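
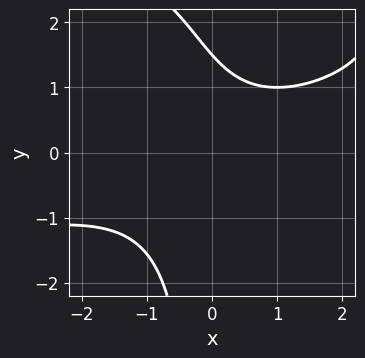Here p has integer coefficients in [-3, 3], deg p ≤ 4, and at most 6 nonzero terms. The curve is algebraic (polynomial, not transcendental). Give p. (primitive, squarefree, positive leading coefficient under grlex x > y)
x*y^2 + x^2 - 3*x*y - 2*y + 3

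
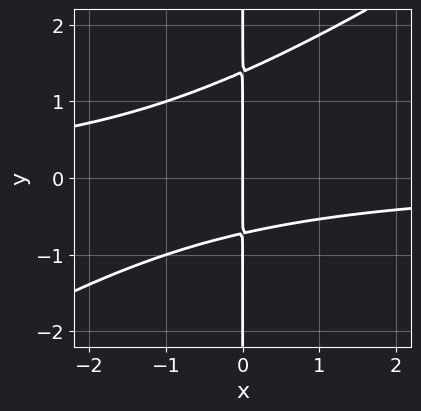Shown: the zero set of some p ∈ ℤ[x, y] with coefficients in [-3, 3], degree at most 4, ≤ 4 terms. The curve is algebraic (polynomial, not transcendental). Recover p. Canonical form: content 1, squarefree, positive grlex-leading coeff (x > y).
2*x^2*y - 3*x*y^2 + 2*x*y + 3*x

The degree is 3 — a generic line meets the curve in up to 3 points.
Checking where it meets the axes: the visible y-axis segment lies entirely on the curve; it meets the x-axis at x = 0 (among the integer gridlines).
Fitting integer coefficients to these (and the overall shape) gives p.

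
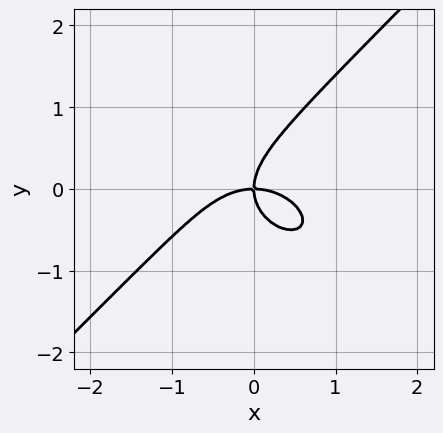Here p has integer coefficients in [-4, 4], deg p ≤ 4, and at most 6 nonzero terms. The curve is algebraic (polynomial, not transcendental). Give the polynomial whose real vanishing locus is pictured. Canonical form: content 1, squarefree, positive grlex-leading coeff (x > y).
(a) The degree is 3 — the shape is more complex than any degree-2 curve.
(b) From the visible intercepts: one y-axis crossing is at y = 0; it meets the x-axis at x = 0 (among the integer gridlines).
(c) Matching integer coefficients to the picture gives p.

2*x^3 + x*y^2 - 3*y^3 + 3*x*y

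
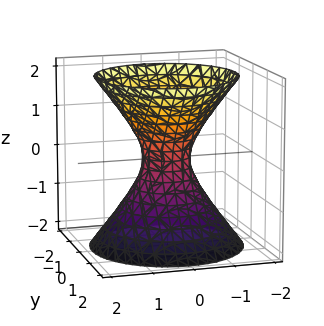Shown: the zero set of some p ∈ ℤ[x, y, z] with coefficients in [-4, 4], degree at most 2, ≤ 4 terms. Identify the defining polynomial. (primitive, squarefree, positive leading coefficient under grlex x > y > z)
(a) The degree is 2 — one connected sheet with a waist; a quadric.
(b) Symmetries: mirror symmetry z ↦ −z ⇒ only even powers of z; the surface is invariant under rotation about z: p = q(x² + y², z).
(c) Reading off the gridlines: a circular section at z = 0 has radius between 0 and 1; no z-intercept at any integer in the box.
(d) These observations pin down the coefficients.

3*x^2 + 3*y^2 - 2*z^2 - 1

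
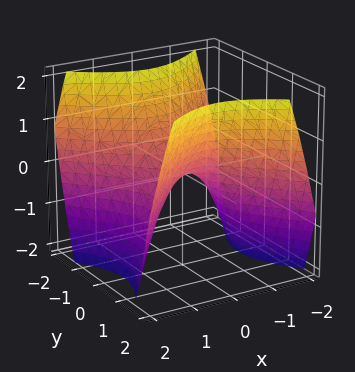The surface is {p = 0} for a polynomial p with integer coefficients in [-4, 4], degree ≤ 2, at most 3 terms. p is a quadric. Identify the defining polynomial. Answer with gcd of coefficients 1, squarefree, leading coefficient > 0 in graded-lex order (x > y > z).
First, degree: a hyperbolic paraboloid; a quadric, so deg p = 2.
Next, symmetries: the x ↦ −x reflection is a symmetry, so x appears only in even powers; mirror symmetry y ↦ −y ⇒ only even powers of y.
Next, reading off the gridlines: one x-axis crossing is at x = 0; it crosses the y-axis at the gridline y = 0.
Finally, assembling these constraints gives the stated polynomial.

x^2 - y^2 + z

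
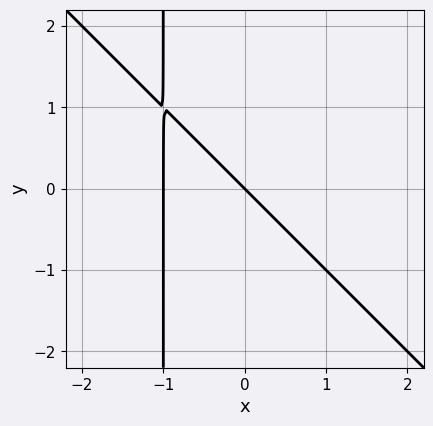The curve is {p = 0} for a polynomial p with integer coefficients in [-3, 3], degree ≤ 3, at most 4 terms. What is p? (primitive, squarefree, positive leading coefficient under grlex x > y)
x^2 + x*y + x + y

1. deg p = 2. No degree-1 curve has this shape.
2. Reading off the gridlines: among the integer gridlines, it crosses the x-axis at x ∈ {-1, 0}; it meets the y-axis at y = 0 (among the integer gridlines).
3. Together with the visible shape, these determine p as stated.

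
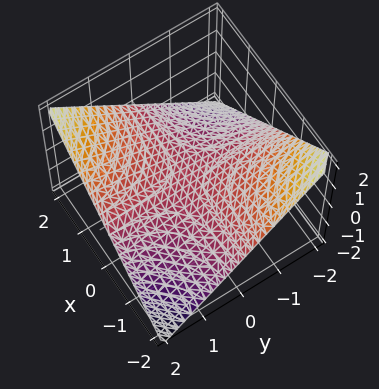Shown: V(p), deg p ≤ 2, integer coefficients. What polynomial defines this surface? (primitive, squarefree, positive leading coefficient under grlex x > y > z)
First, the degree is 2 — a saddle surface; a quadric.
Then, reading off the gridlines: it meets the z-axis at z = 0 (among the integer gridlines); every point of the y-axis in the box is on the surface; the visible x-axis segment lies entirely on the surface.
Finally, these observations pin down the coefficients.

x*y - 2*z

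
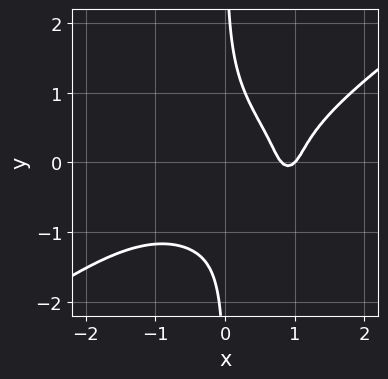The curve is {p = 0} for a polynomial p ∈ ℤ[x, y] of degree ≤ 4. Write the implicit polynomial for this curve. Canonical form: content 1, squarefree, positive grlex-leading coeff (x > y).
First, the degree is 4 — a generic line meets the curve in up to 4 points.
Then, against the integer gridlines: no y-intercept at any integer in the box; it crosses the x-axis at the gridline x = 1.
Finally, assembling these constraints gives the stated polynomial.

x^4 - 3*x*y^3 - x*y - 3*x + 2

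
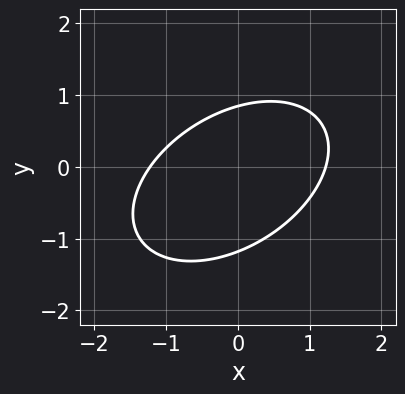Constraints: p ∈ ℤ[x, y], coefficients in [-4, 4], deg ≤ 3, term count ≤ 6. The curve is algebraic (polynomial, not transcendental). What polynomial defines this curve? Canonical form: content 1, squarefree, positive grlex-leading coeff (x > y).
2*x^2 - 2*x*y + 3*y^2 + y - 3

1. Degree: no degree-1 curve has this shape, so deg p = 2.
2. Matching integer coefficients to the picture gives p.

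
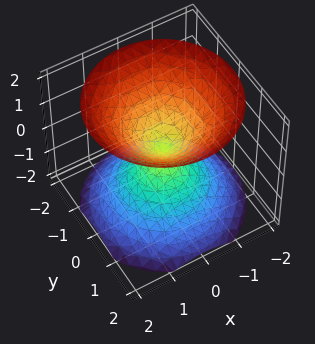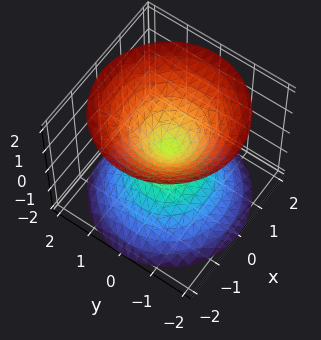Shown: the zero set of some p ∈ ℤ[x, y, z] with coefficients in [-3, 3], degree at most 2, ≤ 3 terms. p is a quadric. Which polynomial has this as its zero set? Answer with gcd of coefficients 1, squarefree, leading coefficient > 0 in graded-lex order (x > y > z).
x^2 + y^2 - z^2

The picture has 2 separate pieces.
The degree is 2 — a double cone through the origin; a quadric.
Symmetries: it's symmetric under z → −z, forcing even powers of z; rotational symmetry about the z-axis ⇒ p depends on x, y only through x² + y².
Observable constraints: a circular section at z = -1 has radius exactly 1; it crosses the y-axis at the gridline y = 0; it meets the x-axis at x = 0 (among the integer gridlines); it crosses the z-axis at the gridline z = 0.
These observations pin down the coefficients.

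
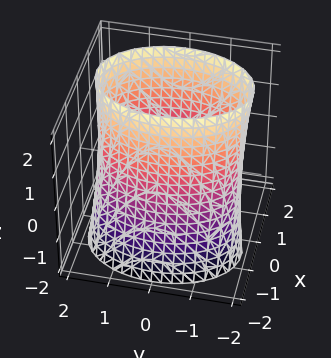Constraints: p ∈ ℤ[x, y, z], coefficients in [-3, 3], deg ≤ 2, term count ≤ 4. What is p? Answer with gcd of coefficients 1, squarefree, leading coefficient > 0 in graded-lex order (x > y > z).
Degree: a generic line meets the surface in up to 2 points, so deg p = 2.
Against the integer gridlines: the surface avoids every integer z-axis point in the box.
Together with the visible shape, these determine p as stated.

2*x^2 - x*z + y^2 - 3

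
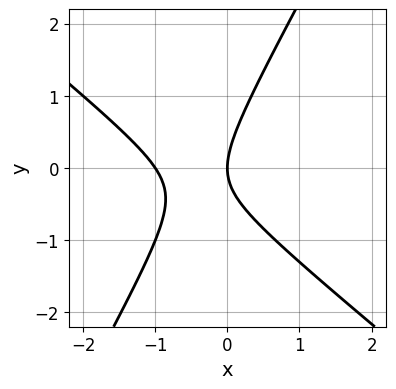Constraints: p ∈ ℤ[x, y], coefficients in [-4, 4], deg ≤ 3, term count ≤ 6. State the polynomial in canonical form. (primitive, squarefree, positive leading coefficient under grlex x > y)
3*x^2 + 2*x*y - 2*y^2 + 3*x

1. deg p = 2. No degree-1 curve has this shape.
2. From the axis intercepts and sections: among the integer gridlines, it crosses the x-axis at x ∈ {-1, 0}; one y-axis crossing is at y = 0.
3. Fitting integer coefficients to these (and the overall shape) gives p.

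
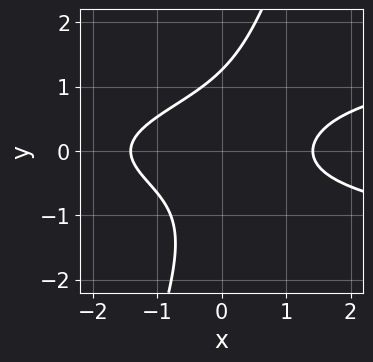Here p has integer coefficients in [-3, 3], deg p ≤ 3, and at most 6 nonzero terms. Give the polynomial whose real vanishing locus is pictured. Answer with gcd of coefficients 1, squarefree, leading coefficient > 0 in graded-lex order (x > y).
1. The degree is 3 — no degree-2 curve has this shape.
2. Solving for integer coefficients yields p as stated.

3*x*y^2 - y^3 - x^2 + 2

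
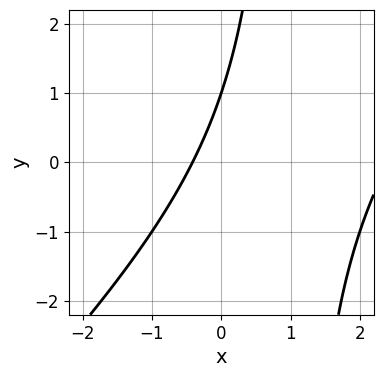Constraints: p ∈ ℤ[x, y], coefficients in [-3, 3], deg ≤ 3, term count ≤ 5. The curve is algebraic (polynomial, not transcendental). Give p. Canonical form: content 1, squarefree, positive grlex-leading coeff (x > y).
x^2 - x*y - 2*x + y - 1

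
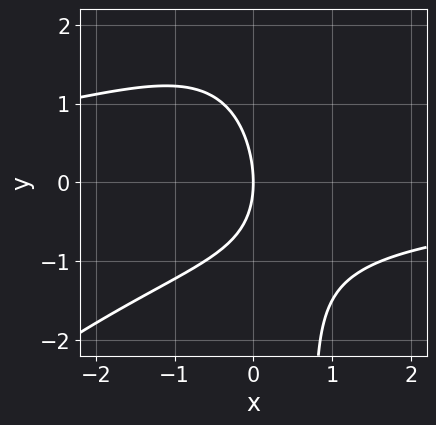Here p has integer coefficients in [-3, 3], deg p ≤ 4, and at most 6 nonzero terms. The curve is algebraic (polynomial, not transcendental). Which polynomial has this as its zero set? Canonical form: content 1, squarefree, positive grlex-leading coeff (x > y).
1. deg p = 3. A generic line meets the curve in up to 3 points.
2. Observable constraints: one y-axis crossing is at y = 0; it crosses the x-axis at the gridline x = 0.
3. These observations pin down the coefficients.

x^2*y - x*y^2 + x*y + y^2 + 3*x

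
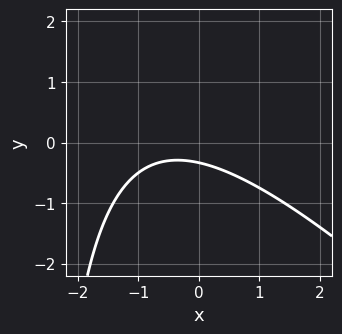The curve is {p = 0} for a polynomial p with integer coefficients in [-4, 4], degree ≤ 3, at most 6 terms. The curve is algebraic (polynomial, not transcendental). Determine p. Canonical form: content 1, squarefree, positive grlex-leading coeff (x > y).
x^2 + x*y + x + 3*y + 1

Degree: a generic line meets the curve in up to 2 points, so deg p = 2.
Reading off the gridlines: the curve avoids every integer x-axis point in the box.
Together with the visible shape, these determine p as stated.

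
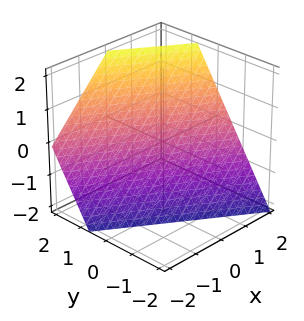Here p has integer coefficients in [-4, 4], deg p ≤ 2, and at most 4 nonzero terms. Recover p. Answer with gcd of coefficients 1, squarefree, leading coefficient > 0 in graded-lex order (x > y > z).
The degree is 1 — every cross-section is a straight line — this is a plane.
Against the integer gridlines: it crosses the z-axis at the gridline z = -1; it crosses the x-axis at the gridline x = 1.
Putting this together gives p.

2*x + 3*y - 2*z - 2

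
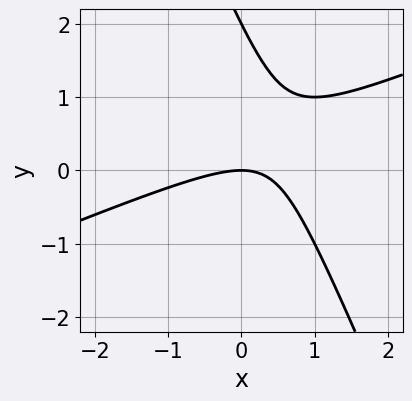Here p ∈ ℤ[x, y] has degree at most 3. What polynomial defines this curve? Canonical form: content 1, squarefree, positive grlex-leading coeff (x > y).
x^2 - 2*x*y - y^2 + 2*y

deg p = 2.
Reading off the gridlines: the y-axis gridline crossings are at y ∈ {0, 2}; it crosses the x-axis at the gridline x = 0.
The integer polynomial consistent with all of this is the stated p.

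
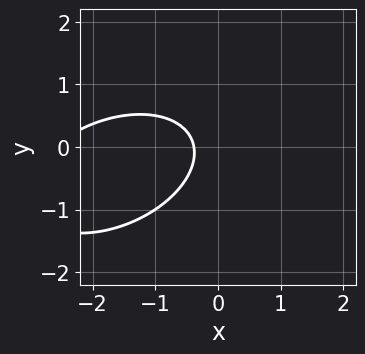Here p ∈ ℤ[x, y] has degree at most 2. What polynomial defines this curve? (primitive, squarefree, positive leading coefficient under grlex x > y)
x^2 - x*y + 2*y^2 + 3*x + 1

deg p = 2.
Observable constraints: it misses every integer gridline on the y-axis.
Solving for integer coefficients yields p as stated.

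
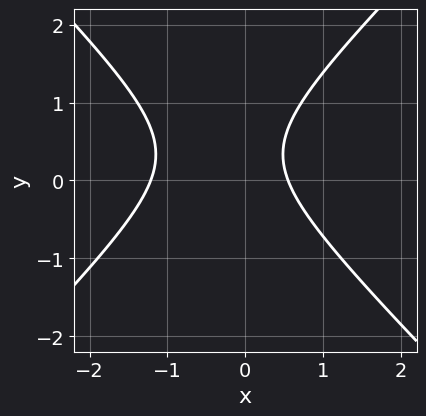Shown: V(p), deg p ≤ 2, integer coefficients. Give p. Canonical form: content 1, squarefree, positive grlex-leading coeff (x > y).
3*x^2 - 3*y^2 + 2*x + 2*y - 2

First, deg p = 2. No degree-1 curve has this shape.
Next, against the integer gridlines: it misses every integer gridline on the y-axis.
Finally, these observations pin down the coefficients.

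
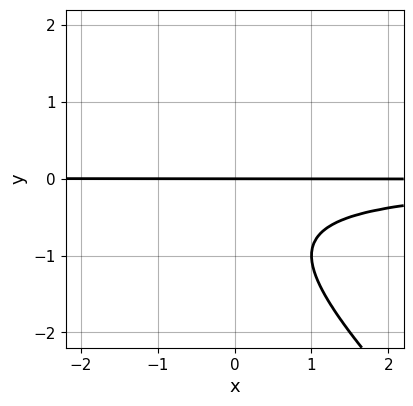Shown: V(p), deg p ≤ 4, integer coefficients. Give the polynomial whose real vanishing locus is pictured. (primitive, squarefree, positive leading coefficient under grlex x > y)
x*y^2 + y^3 + y^2 + y

First, deg p = 3. No degree-2 curve has this shape.
Then, from the axis intercepts and sections: the visible x-axis segment lies entirely on the curve; it crosses the y-axis at the gridline y = 0.
Finally, these observations pin down the coefficients.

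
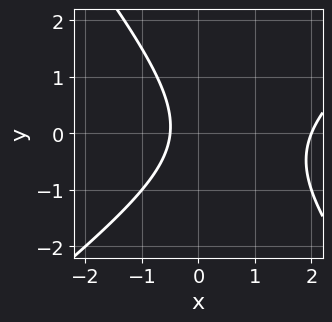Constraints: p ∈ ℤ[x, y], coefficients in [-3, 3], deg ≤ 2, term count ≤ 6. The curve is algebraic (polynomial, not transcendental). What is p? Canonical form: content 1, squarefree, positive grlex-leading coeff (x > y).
First, degree: a generic line meets the curve in up to 2 points, so deg p = 2.
Next, from the visible intercepts: one x-axis crossing is at x = 2; it misses every integer gridline on the y-axis.
Finally, assembling these constraints gives the stated polynomial.

2*x^2 - x*y - 2*y^2 - 3*x - 2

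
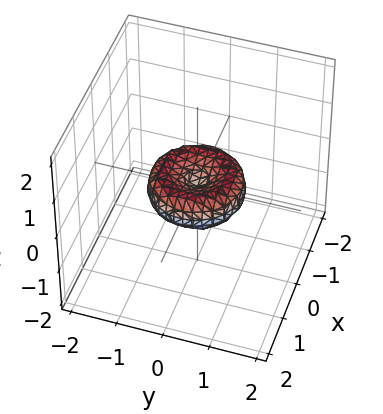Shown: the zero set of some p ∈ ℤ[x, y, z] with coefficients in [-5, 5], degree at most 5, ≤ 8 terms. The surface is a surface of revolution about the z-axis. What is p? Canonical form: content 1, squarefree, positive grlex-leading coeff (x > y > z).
2*x^4 + 4*x^2*y^2 + 2*y^4 - 2*x^2 - 2*y^2 + 3*z^2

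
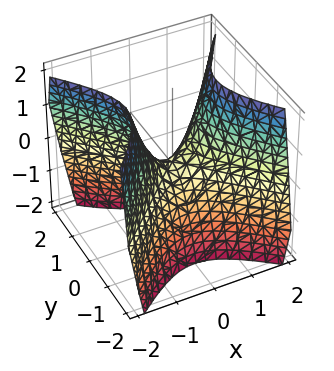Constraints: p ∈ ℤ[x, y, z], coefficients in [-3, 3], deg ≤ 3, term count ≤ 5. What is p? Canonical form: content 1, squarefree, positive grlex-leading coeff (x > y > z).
1. The degree is 2 — a hyperbolic paraboloid; a quadric.
2. Symmetries: it's symmetric under y → −y, forcing even powers of y; mirror symmetry x ↦ −x ⇒ only even powers of x.
3. From the axis intercepts and sections: it crosses the z-axis at the gridline z = 0; it crosses the y-axis at the gridline y = 0; one x-axis crossing is at x = 0.
4. Putting this together gives p.

3*x^2 - 3*y^2 - 2*z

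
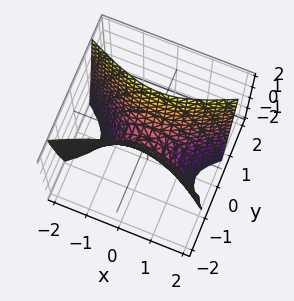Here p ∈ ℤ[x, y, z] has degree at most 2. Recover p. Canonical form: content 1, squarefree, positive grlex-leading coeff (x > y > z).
1. Degree: a saddle surface; a quadric, so deg p = 2.
2. Symmetries: the x ↦ −x reflection is a symmetry, so x appears only in even powers; the y ↦ −y reflection is a symmetry, so y appears only in even powers.
3. Observable constraints: it meets the z-axis at z = 0 (among the integer gridlines); one y-axis crossing is at y = 0; one x-axis crossing is at x = 0.
4. Together with the visible shape, these determine p as stated.

x^2 - 3*y^2 + z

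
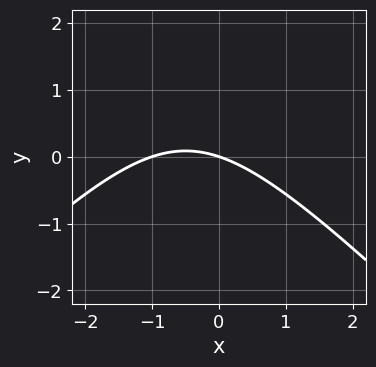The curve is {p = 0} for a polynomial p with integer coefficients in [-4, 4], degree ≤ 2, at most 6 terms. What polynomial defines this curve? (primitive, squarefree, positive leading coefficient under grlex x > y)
First, degree: the shape is more complex than any degree-1 curve, so deg p = 2.
Then, reading off the gridlines: it meets the y-axis at y = 0 (among the integer gridlines); among the integer gridlines, it crosses the x-axis at x ∈ {-1, 0}.
Finally, fitting integer coefficients to these (and the overall shape) gives p.

x^2 - y^2 + x + 3*y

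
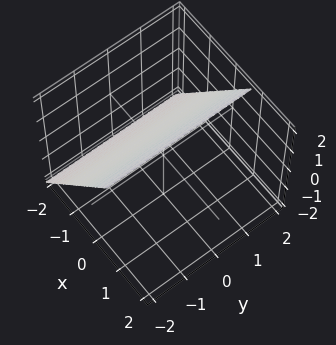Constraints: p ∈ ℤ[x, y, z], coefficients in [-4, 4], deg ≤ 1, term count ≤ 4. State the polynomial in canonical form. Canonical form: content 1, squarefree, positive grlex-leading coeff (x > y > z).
(a) Degree: the surface is flat (a plane), so deg p = 1.
(b) Observable constraints: no y-intercept at any integer in the box; one z-axis crossing is at z = 1.
(c) Matching integer coefficients to the picture gives p.

3*x - 2*z + 2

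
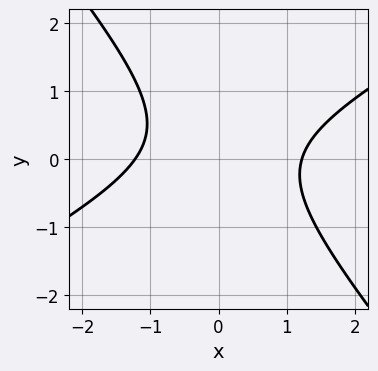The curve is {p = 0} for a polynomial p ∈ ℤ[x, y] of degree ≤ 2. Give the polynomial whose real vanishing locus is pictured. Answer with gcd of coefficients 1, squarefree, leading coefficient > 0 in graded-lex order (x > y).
The degree is 2 — no degree-1 curve has this shape.
Against the integer gridlines: it misses every integer gridline on the y-axis.
Assembling these constraints gives the stated polynomial.

2*x^2 - 2*x*y - 3*y^2 + y - 3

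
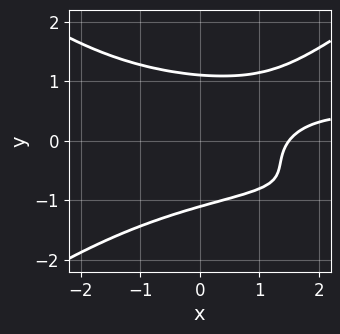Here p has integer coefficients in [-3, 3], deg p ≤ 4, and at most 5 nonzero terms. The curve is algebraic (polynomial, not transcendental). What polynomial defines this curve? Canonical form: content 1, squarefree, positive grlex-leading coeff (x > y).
(a) Degree: no degree-3 curve has this shape, so deg p = 4.
(b) Solving for integer coefficients yields p as stated.

x^2*y^2 - 2*y^4 + x*y - 2*x + 3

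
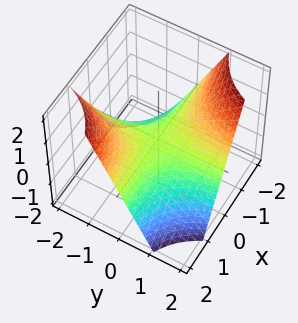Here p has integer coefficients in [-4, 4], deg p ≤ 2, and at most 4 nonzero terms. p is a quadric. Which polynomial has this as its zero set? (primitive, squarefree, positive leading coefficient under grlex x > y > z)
deg p = 2. A saddle surface; a quadric.
Checking where it meets the axes: every point of the y-axis in the box is on the surface; it crosses the z-axis at the gridline z = 0; the visible x-axis segment lies entirely on the surface.
The integer polynomial consistent with all of this is the stated p.

x*y + z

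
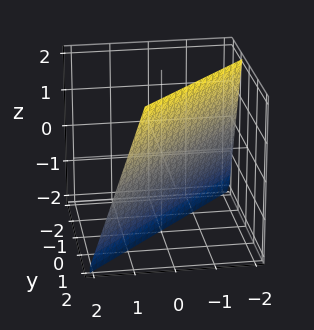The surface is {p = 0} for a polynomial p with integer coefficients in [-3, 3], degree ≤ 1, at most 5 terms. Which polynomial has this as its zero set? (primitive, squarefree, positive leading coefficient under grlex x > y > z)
3*x - 3*y + z + 2

First, the degree is 1 — the surface is flat (a plane).
Then, from the axis intercepts and sections: one z-axis crossing is at z = -2.
Finally, assembling these constraints gives the stated polynomial.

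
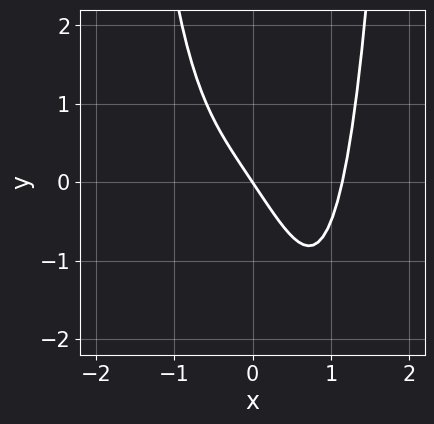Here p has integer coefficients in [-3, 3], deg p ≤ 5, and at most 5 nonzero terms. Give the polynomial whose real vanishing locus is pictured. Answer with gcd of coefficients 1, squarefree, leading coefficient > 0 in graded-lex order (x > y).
2*x^4 - 3*x - 2*y

(a) deg p = 4. The shape is more complex than any degree-3 curve.
(b) Observable constraints: it crosses the x-axis at the gridline x = 0; one y-axis crossing is at y = 0.
(c) These observations pin down the coefficients.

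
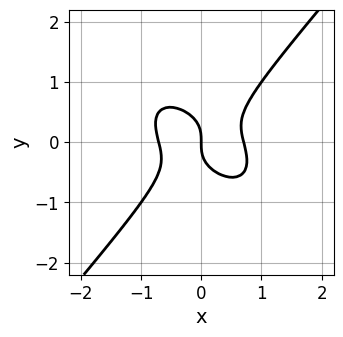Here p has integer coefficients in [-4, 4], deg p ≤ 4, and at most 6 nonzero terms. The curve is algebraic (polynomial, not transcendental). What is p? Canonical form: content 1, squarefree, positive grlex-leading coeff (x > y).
First, the degree is 3 — no degree-2 curve has this shape.
Next, from the axis intercepts and sections: one y-axis crossing is at y = 0; it meets the x-axis at x = 0 (among the integer gridlines).
Finally, putting this together gives p.

2*x^3 + x^2*y - 2*y^3 - x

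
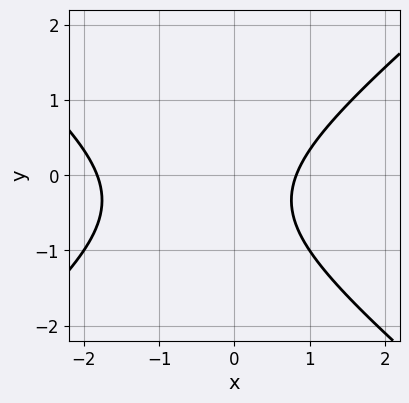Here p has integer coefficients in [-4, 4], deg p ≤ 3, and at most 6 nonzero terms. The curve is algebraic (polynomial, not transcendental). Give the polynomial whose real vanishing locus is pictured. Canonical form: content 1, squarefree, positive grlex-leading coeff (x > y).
1. The degree is 2 — the shape is more complex than any degree-1 curve.
2. Reading off the gridlines: it misses every integer gridline on the y-axis.
3. The integer polynomial consistent with all of this is the stated p.

2*x^2 - 3*y^2 + 2*x - 2*y - 3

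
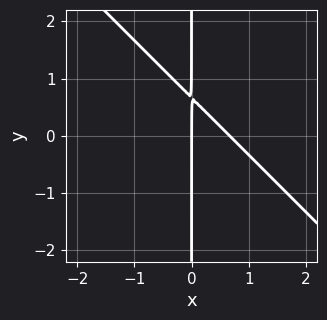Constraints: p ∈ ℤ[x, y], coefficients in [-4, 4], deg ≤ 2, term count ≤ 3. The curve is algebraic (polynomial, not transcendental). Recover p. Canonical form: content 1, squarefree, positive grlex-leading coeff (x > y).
3*x^2 + 3*x*y - 2*x

(a) deg p = 2. A generic line meets the curve in up to 2 points.
(b) Checking where it meets the axes: every point of the y-axis in the box is on the curve; one x-axis crossing is at x = 0.
(c) Matching integer coefficients to the picture gives p.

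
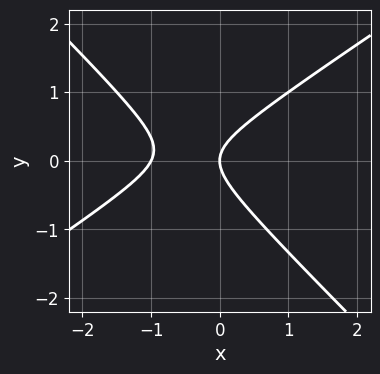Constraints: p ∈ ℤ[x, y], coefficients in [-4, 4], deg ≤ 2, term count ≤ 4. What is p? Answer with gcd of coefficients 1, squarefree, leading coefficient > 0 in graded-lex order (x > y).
2*x^2 - x*y - 3*y^2 + 2*x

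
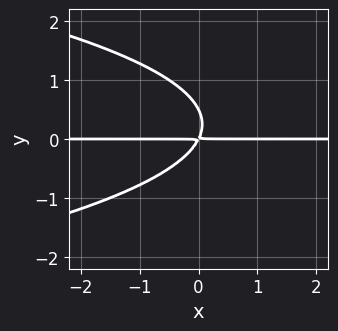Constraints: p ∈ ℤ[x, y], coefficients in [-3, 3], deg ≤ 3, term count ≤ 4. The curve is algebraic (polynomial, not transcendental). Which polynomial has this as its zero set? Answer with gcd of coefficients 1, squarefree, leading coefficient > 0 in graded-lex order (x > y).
First, the degree is 3 — a generic line meets the curve in up to 3 points.
Next, checking where it meets the axes: the visible x-axis segment lies entirely on the curve.
Finally, the integer polynomial consistent with all of this is the stated p.

2*y^3 + 2*x*y - y^2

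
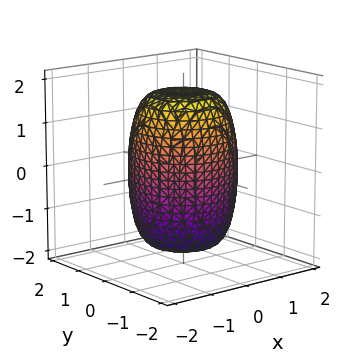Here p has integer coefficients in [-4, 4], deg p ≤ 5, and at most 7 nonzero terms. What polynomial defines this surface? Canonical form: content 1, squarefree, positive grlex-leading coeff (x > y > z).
1. deg p = 4. No degree-3 surface has this shape.
2. Symmetry: the surface is invariant under rotation about z: p = q(x² + y², z).
3. Against the integer gridlines: a circular section at z = 0 has radius between 1 and 2.
4. Matching integer coefficients to the picture gives p.

2*x^4 + 4*x^2*y^2 + 2*y^4 - x^2 - y^2 + z^2 - 3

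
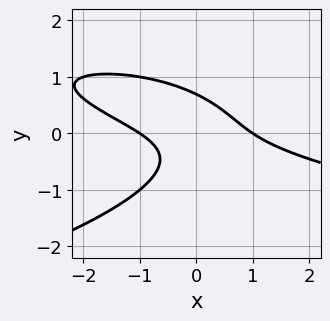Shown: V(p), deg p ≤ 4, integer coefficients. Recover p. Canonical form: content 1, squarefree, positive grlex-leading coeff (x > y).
3*y^3 + x^2 + 3*x*y - 1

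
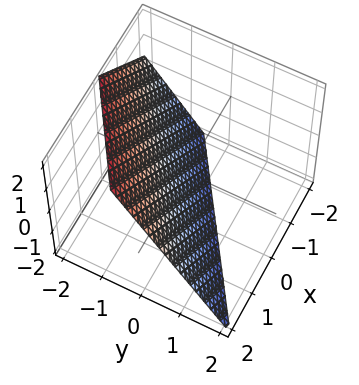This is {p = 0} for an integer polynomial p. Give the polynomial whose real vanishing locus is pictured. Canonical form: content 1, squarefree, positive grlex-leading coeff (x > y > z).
2*x - 3*y - 2*z - 2

(a) deg p = 1. Every cross-section is a straight line — this is a plane.
(b) Reading off the gridlines: one z-axis crossing is at z = -1; one x-axis crossing is at x = 1.
(c) Fitting integer coefficients to these (and the overall shape) gives p.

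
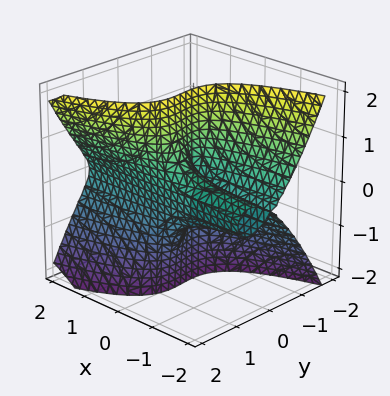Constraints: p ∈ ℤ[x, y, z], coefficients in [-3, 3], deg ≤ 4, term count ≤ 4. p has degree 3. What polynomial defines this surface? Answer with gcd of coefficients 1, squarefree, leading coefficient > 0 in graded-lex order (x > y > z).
First, degree: no degree-2 surface has this shape, so deg p = 3.
Then, against the integer gridlines: every point of the x-axis in the box is on the surface; one y-axis crossing is at y = 1; the visible z-axis segment lies entirely on the surface.
Finally, these observations pin down the coefficients.

2*x*z^2 - 3*y^3 + 3*y^2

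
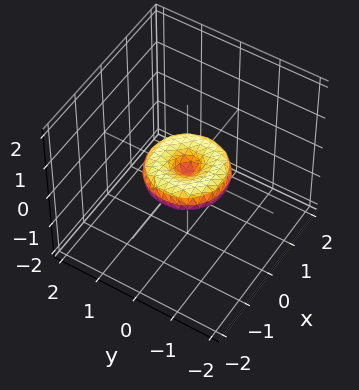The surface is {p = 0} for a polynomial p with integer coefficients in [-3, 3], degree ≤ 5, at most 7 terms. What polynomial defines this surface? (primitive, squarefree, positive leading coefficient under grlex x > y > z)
x^4 + 2*x^2*y^2 + y^4 - x^2 - y^2 + 2*z^2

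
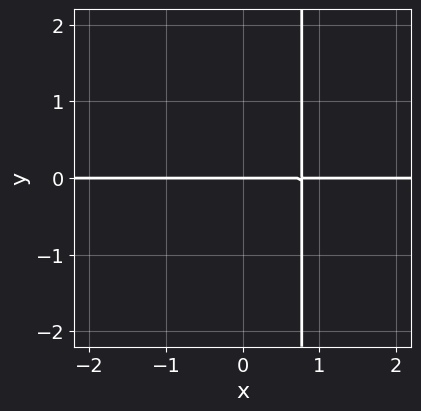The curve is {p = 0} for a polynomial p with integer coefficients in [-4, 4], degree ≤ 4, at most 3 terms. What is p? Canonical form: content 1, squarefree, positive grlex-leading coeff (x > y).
x^3*y + 2*x*y - 2*y

(a) Degree: the shape is more complex than any degree-3 curve, so deg p = 4.
(b) Reading off the gridlines: every point of the x-axis in the box is on the curve; it meets the y-axis at y = 0 (among the integer gridlines).
(c) Assembling these constraints gives the stated polynomial.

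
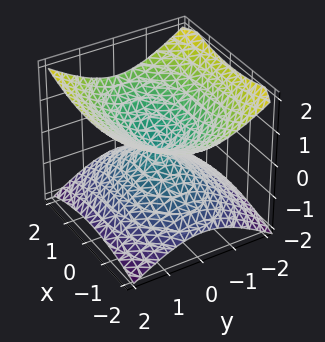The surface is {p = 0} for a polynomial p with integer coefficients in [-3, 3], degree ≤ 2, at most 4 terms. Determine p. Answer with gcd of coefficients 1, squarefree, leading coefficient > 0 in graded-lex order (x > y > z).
Degree: two nappes meeting at a single point; a quadric, so deg p = 2.
Symmetries: it's symmetric under z → −z, forcing even powers of z; the x ↦ −x reflection is a symmetry, so x appears only in even powers; it's symmetric under y → −y, forcing even powers of y.
From the visible intercepts: one z-axis crossing is at z = 0; it meets the x-axis at x = 0 (among the integer gridlines); it crosses the y-axis at the gridline y = 0.
Matching integer coefficients to the picture gives p.

x^2 + 2*y^2 - 3*z^2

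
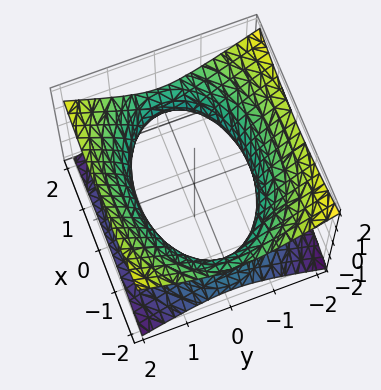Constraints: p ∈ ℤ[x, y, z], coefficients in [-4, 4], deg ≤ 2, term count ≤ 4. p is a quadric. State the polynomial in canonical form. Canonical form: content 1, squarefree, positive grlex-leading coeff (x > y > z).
x^2 + 2*y^2 - 3*z^2 - 3

(a) deg p = 2.
(b) Symmetries: the x ↦ −x reflection is a symmetry, so x appears only in even powers; it's symmetric under y → −y, forcing even powers of y; the z ↦ −z reflection is a symmetry, so z appears only in even powers.
(c) Checking where it meets the axes: no z-intercept at any integer in the box.
(d) Putting this together gives p.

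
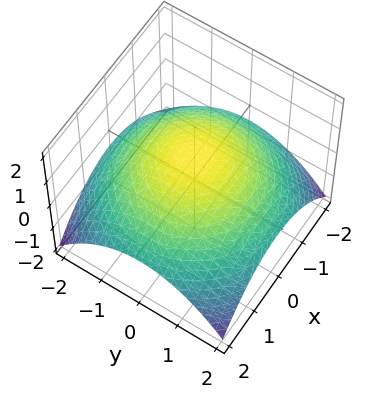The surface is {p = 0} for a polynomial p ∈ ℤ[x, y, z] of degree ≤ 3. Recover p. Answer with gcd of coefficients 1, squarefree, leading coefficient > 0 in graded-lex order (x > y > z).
x^2 + y^2 + 3*z - 3

1. Degree: no degree-1 surface has this shape, so deg p = 2.
2. Symmetry: every cross-section ⟂ z is a circle, so x, y appear only via x² + y².
3. From the visible intercepts: one z-axis crossing is at z = 1; a circular section at z = 0 has radius between 1 and 2.
4. Solving for integer coefficients yields p as stated.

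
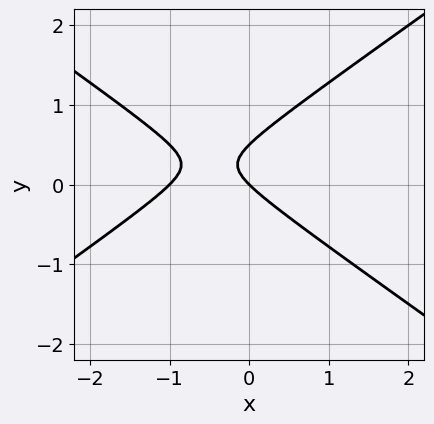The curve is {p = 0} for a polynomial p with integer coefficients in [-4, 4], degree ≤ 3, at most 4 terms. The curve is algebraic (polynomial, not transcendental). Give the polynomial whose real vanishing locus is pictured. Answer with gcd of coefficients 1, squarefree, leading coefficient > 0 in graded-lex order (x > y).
x^2 - 2*y^2 + x + y

The degree is 2 — a generic line meets the curve in up to 2 points.
From the axis intercepts and sections: the x-axis gridline crossings are at x ∈ {-1, 0}; it meets the y-axis at y = 0 (among the integer gridlines).
Matching integer coefficients to the picture gives p.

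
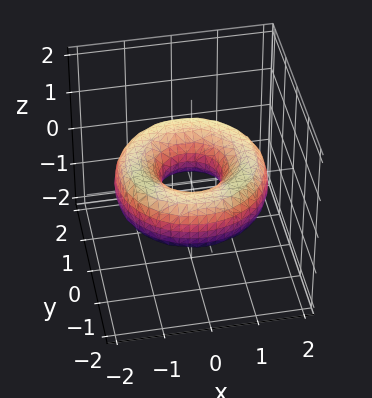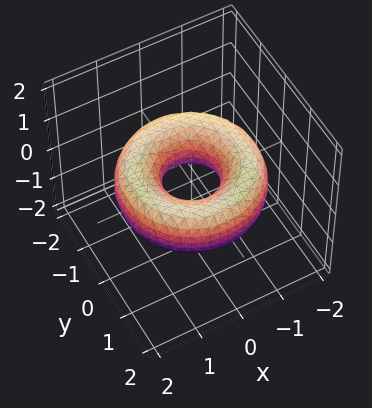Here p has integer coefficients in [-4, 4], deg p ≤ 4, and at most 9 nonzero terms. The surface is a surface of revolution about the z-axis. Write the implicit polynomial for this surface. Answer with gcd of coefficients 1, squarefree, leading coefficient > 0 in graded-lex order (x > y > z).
x^4 + 2*x^2*y^2 + y^4 - 3*x^2 - 3*y^2 + 3*z^2 + 1

The degree is 4 — no degree-3 surface has this shape.
By symmetry, the z-axis is an axis of rotation, so x and y enter only as x² + y².
From the visible intercepts: a circular section at z = 0 has radius between 0 and 1; it misses every integer gridline on the z-axis.
Putting this together gives p.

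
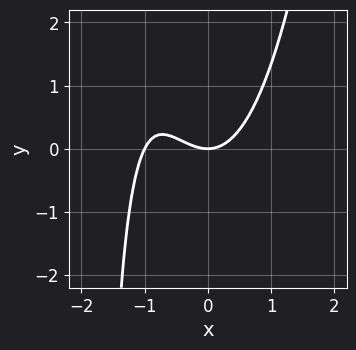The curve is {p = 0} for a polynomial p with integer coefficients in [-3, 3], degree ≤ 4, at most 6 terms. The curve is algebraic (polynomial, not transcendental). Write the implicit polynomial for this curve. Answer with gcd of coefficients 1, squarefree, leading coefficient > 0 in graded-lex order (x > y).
2*x^3 + 2*x^2 - x*y - 2*y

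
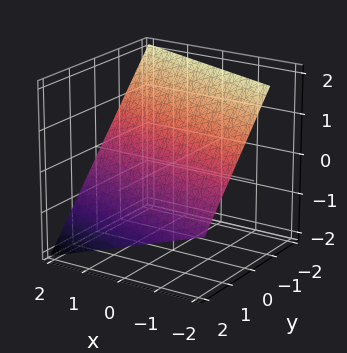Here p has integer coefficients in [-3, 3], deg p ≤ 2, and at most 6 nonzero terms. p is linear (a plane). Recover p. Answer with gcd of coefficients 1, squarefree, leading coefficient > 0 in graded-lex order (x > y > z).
x + 3*y + 3*z - 2

1. deg p = 1. Every cross-section is a straight line — this is a plane.
2. From the visible intercepts: it crosses the x-axis at the gridline x = 2.
3. Solving for integer coefficients yields p as stated.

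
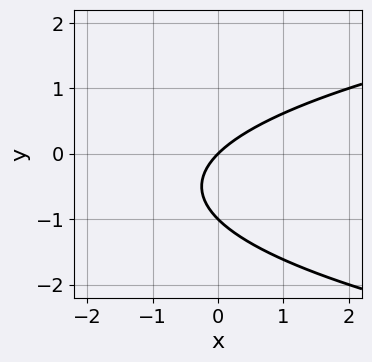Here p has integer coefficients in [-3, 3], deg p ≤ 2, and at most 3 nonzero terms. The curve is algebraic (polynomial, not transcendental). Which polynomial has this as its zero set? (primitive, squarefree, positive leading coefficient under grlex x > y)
y^2 - x + y

First, the degree is 2 — no degree-1 curve has this shape.
Next, observable constraints: one x-axis crossing is at x = 0; among the integer gridlines, it crosses the y-axis at y ∈ {-1, 0}.
Finally, together with the visible shape, these determine p as stated.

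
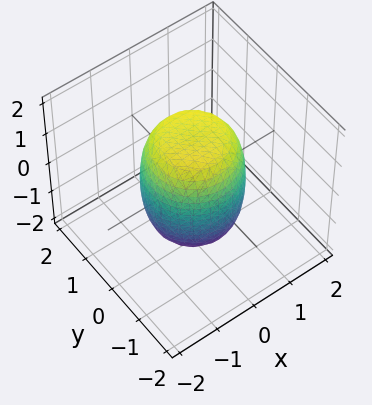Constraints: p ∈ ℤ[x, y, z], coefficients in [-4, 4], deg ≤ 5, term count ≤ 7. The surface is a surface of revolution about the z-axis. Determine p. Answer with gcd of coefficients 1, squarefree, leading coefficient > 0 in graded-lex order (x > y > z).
2*x^4 + 4*x^2*y^2 + 2*y^4 - x^2 - y^2 + z^2 - 2

(a) Degree: no degree-3 surface has this shape, so deg p = 4.
(b) Symmetries: rotational symmetry about the z-axis ⇒ p depends on x, y only through x² + y².
(c) Against the integer gridlines: a circular section at z = -1 has radius exactly 1.
(d) Together with the visible shape, these determine p as stated.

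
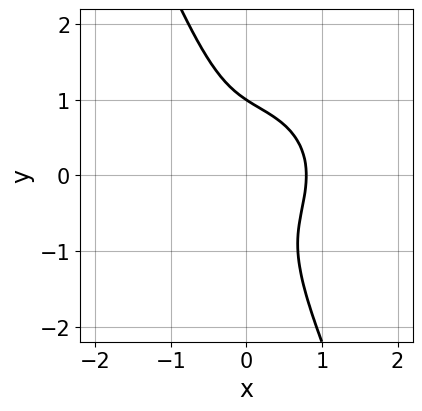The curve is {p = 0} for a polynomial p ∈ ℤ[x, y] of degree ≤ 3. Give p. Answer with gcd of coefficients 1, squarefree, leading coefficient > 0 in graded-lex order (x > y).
2*x^3 + 2*x*y^2 + y^3 - 1

First, degree: no degree-2 curve has this shape, so deg p = 3.
Then, from the visible intercepts: it crosses the y-axis at the gridline y = 1.
Finally, these observations pin down the coefficients.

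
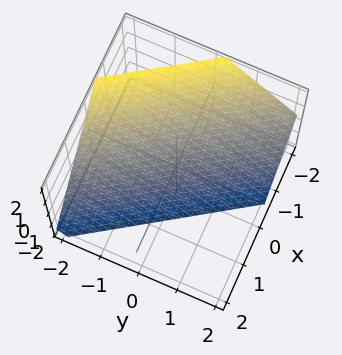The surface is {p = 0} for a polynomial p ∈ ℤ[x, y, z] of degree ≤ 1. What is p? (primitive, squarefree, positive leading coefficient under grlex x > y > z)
3*x + 2*y + 2*z + 2

The degree is 1 — the surface is flat (a plane).
From the visible intercepts: one z-axis crossing is at z = -1; it crosses the y-axis at the gridline y = -1.
The integer polynomial consistent with all of this is the stated p.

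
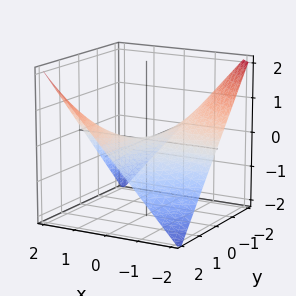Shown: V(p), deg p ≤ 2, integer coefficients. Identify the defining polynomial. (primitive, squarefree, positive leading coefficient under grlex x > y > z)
x*y - 2*z

(a) Degree: a saddle surface; a quadric, so deg p = 2.
(b) From the axis intercepts and sections: every point of the x-axis in the box is on the surface; one z-axis crossing is at z = 0; the visible y-axis segment lies entirely on the surface.
(c) Putting this together gives p.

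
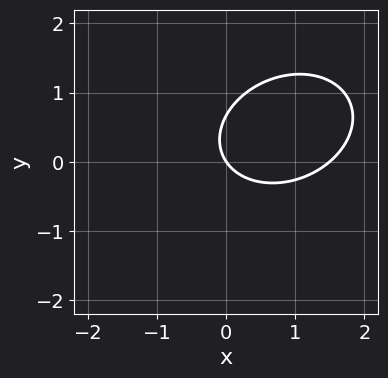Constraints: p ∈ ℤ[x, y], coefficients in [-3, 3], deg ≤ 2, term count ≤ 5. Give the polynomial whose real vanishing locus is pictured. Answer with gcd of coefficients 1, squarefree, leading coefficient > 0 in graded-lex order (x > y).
1. The degree is 2 — no degree-1 curve has this shape.
2. From the visible intercepts: it meets the y-axis at y = 0 (among the integer gridlines); one x-axis crossing is at x = 0.
3. The integer polynomial consistent with all of this is the stated p.

2*x^2 - x*y + 3*y^2 - 3*x - 2*y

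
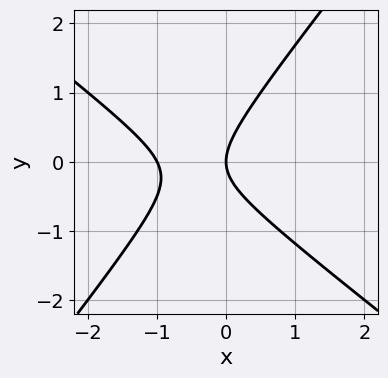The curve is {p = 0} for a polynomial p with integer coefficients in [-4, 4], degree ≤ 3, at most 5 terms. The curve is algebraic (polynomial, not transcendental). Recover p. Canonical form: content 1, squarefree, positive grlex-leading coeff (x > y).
2*x^2 + x*y - 2*y^2 + 2*x

deg p = 2.
Observable constraints: it meets the y-axis at y = 0 (among the integer gridlines); among the integer gridlines, it crosses the x-axis at x ∈ {-1, 0}.
Solving for integer coefficients yields p as stated.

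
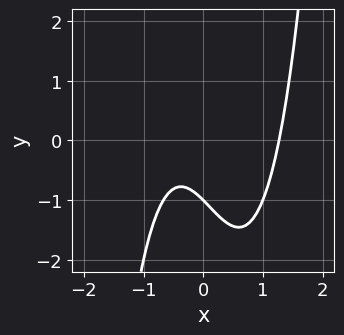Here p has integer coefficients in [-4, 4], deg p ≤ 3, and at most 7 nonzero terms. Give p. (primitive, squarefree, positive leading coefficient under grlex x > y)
3*x^3 - x^2 - 2*x - 2*y - 2

(a) deg p = 3.
(b) From the axis intercepts and sections: it meets the y-axis at y = -1 (among the integer gridlines).
(c) Fitting integer coefficients to these (and the overall shape) gives p.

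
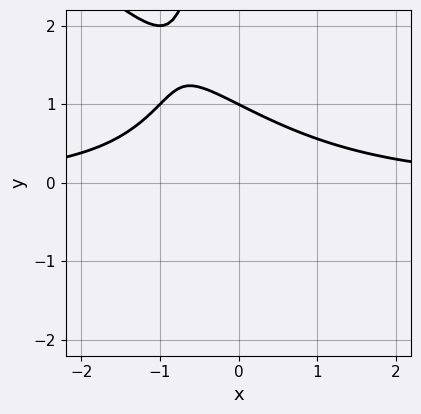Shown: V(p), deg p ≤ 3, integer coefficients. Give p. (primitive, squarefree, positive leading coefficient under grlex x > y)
deg p = 3. A generic line meets the curve in up to 3 points.
From the axis intercepts and sections: it misses every integer gridline on the x-axis; it meets the y-axis at y = 1 (among the integer gridlines).
Putting this together gives p.

x^2*y + x*y^2 + 2*y - 2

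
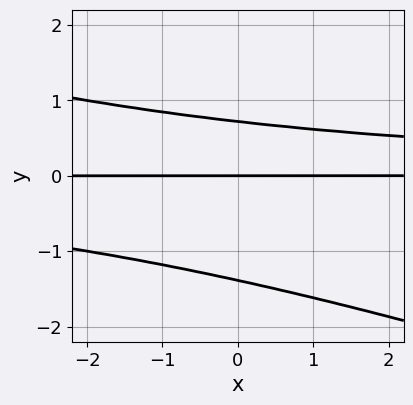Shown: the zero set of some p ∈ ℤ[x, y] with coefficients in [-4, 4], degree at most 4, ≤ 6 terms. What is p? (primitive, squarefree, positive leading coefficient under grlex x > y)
1. The degree is 3 — no degree-2 curve has this shape.
2. From the axis intercepts and sections: the visible x-axis segment lies entirely on the curve; one y-axis crossing is at y = 0.
3. Together with the visible shape, these determine p as stated.

x*y^2 + 3*y^3 + 2*y^2 - 3*y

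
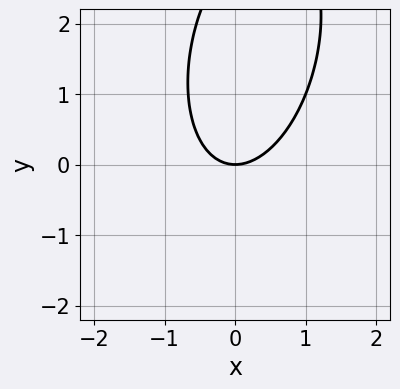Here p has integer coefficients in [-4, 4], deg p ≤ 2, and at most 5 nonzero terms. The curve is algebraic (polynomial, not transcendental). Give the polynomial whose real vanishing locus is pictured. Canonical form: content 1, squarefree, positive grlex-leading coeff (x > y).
Degree: the shape is more complex than any degree-1 curve, so deg p = 2.
From the visible intercepts: it meets the y-axis at y = 0 (among the integer gridlines); it crosses the x-axis at the gridline x = 0.
Matching integer coefficients to the picture gives p.

3*x^2 - x*y + y^2 - 3*y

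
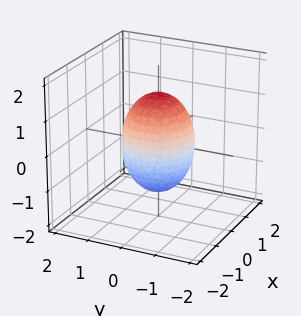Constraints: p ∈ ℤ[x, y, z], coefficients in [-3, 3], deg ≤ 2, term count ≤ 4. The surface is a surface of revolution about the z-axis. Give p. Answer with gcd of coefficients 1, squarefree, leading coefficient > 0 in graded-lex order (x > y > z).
2*x^2 + 2*y^2 + z^2 - 2

(a) Degree: the shape is more complex than any degree-1 surface, so deg p = 2.
(b) Symmetries: every cross-section ⟂ z is a circle, so x, y appear only via x² + y².
(c) Checking where it meets the axes: among the integer gridlines, it crosses the y-axis at y ∈ {-1, 1}; the x-axis gridline crossings are at x ∈ {-1, 1}.
(d) Together with the visible shape, these determine p as stated.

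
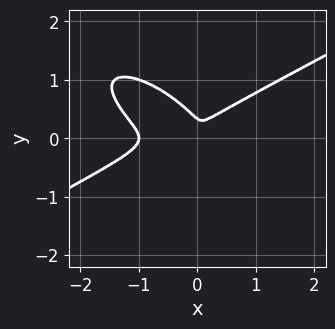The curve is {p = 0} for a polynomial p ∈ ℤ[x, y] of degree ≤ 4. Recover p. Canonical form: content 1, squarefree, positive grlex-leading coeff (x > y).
Degree: the shape is more complex than any degree-2 curve, so deg p = 3.
Reading off the gridlines: it crosses the x-axis at the gridline x = -1.
Assembling these constraints gives the stated polynomial.

x^3 - 2*x*y^2 - 3*y^3 + x^2 + y^2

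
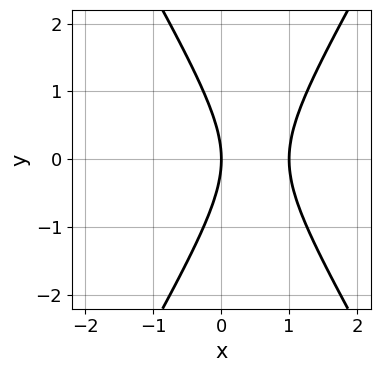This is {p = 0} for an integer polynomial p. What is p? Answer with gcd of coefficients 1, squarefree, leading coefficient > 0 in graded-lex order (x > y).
deg p = 2. No degree-1 curve has this shape.
Symmetries: the y ↦ −y reflection is a symmetry, so y appears only in even powers.
Observable constraints: among the integer gridlines, it crosses the x-axis at x ∈ {0, 1}; it meets the y-axis at y = 0 (among the integer gridlines).
Fitting integer coefficients to these (and the overall shape) gives p.

3*x^2 - y^2 - 3*x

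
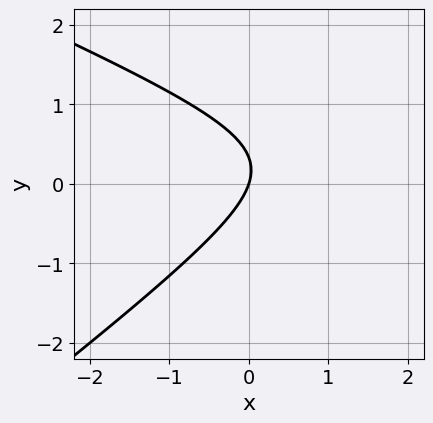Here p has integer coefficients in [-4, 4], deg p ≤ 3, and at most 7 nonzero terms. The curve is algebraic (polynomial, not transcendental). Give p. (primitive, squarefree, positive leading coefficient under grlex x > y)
x^2 + x*y - 3*y^2 - 3*x + y

(a) The degree is 2 — no degree-1 curve has this shape.
(b) Observable constraints: it meets the x-axis at x = 0 (among the integer gridlines); it crosses the y-axis at the gridline y = 0.
(c) Putting this together gives p.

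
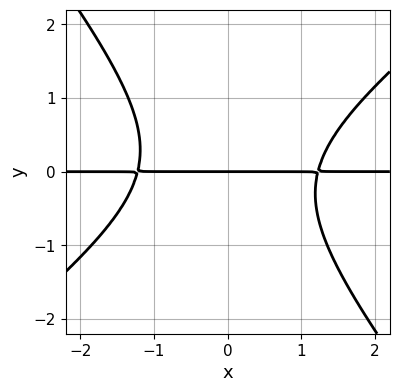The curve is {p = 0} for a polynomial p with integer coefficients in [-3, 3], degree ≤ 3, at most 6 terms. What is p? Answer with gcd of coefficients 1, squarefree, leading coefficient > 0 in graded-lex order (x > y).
2*x^2*y - x*y^2 - 2*y^3 - 3*y

1. The degree is 3 — the shape is more complex than any degree-2 curve.
2. From the visible intercepts: every point of the x-axis in the box is on the curve; one y-axis crossing is at y = 0.
3. Together with the visible shape, these determine p as stated.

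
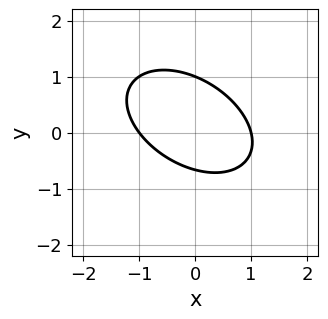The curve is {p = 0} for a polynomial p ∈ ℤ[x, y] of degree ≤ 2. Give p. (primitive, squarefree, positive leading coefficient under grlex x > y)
2*x^2 + 2*x*y + 3*y^2 - y - 2

First, degree: the shape is more complex than any degree-1 curve, so deg p = 2.
Then, from the axis intercepts and sections: it crosses the y-axis at the gridline y = 1; the x-axis gridline crossings are at x ∈ {-1, 1}.
Finally, assembling these constraints gives the stated polynomial.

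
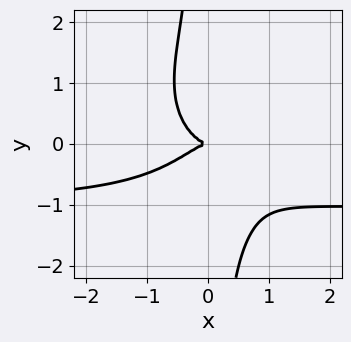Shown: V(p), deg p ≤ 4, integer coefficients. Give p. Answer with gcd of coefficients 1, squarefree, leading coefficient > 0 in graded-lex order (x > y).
3*x^3*y + 3*x*y^3 + 3*x^3 - x^2*y + 3*y^2

The degree is 4 — the shape is more complex than any degree-3 curve.
From the axis intercepts and sections: it meets the x-axis at x = 0 (among the integer gridlines); it crosses the y-axis at the gridline y = 0.
Assembling these constraints gives the stated polynomial.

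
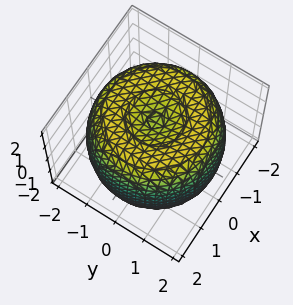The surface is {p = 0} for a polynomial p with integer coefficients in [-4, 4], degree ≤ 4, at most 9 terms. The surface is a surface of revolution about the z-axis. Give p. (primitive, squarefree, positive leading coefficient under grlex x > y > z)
1. The degree is 4 — a generic line meets the surface in up to 4 points.
2. Symmetries: every cross-section ⟂ z is a circle, so x, y appear only via x² + y².
3. Against the integer gridlines: a circular section at z = 1 has radius between 1 and 2.
4. Fitting integer coefficients to these (and the overall shape) gives p.

x^4 + 2*x^2*y^2 + y^4 - 3*x^2 - 3*y^2 + 2*z^2 - 3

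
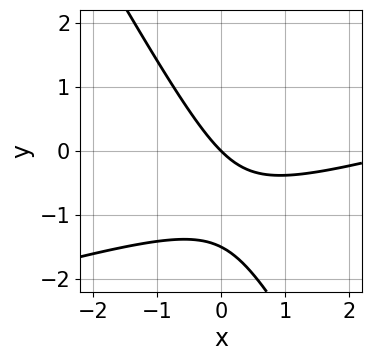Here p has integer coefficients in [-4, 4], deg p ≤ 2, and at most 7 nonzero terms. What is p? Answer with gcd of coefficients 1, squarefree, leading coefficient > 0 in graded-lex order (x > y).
First, degree: the shape is more complex than any degree-1 curve, so deg p = 2.
Then, against the integer gridlines: one y-axis crossing is at y = 0; it crosses the x-axis at the gridline x = 0.
Finally, the integer polynomial consistent with all of this is the stated p.

x^2 - 3*x*y - 2*y^2 - 3*x - 3*y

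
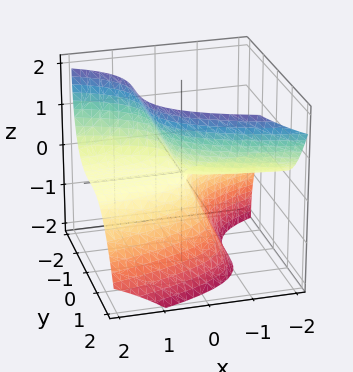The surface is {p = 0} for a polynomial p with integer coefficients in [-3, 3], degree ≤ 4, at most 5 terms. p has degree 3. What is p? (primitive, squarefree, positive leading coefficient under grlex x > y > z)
y^3 + 2*x*z - z^2

deg p = 3.
Reading off the gridlines: it meets the y-axis at y = 0 (among the integer gridlines); the visible x-axis segment lies entirely on the surface; it crosses the z-axis at the gridline z = 0.
Matching integer coefficients to the picture gives p.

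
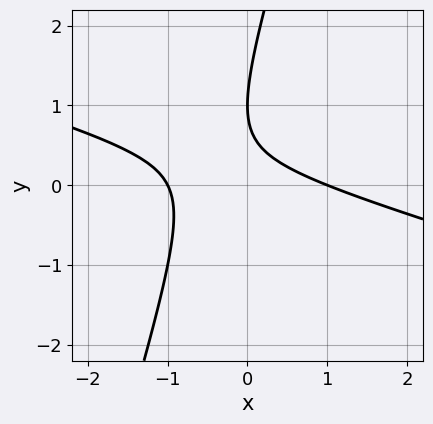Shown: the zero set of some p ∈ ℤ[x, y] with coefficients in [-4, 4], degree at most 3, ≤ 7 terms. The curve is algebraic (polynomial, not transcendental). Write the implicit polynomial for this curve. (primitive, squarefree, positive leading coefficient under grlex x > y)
x^2 + 3*x*y - y^2 + 2*y - 1

(a) Degree: the shape is more complex than any degree-1 curve, so deg p = 2.
(b) Reading off the gridlines: the x-axis gridline crossings are at x ∈ {-1, 1}; one y-axis crossing is at y = 1.
(c) Fitting integer coefficients to these (and the overall shape) gives p.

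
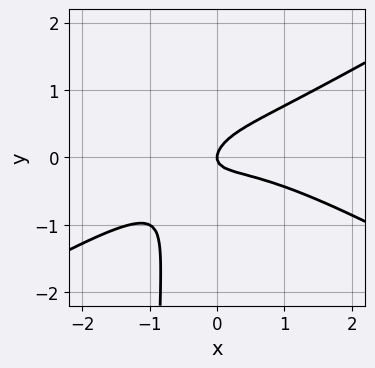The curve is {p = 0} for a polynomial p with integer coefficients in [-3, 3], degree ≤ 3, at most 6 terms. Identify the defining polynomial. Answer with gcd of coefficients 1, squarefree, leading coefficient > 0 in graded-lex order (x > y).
x^3 - 3*x*y^2 + 2*x*y - 3*y^2 + x

1. Degree: the shape is more complex than any degree-2 curve, so deg p = 3.
2. Against the integer gridlines: one y-axis crossing is at y = 0; it crosses the x-axis at the gridline x = 0.
3. These observations pin down the coefficients.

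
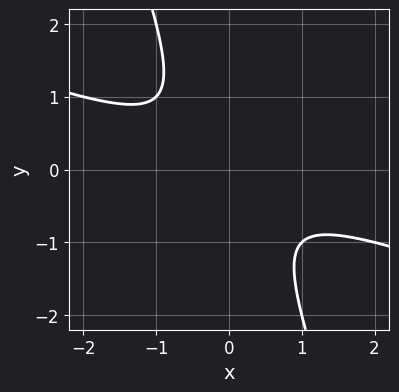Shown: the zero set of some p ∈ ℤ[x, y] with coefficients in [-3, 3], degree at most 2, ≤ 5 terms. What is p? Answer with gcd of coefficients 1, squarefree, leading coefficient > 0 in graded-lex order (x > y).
x^2 + 3*x*y + y^2 + 1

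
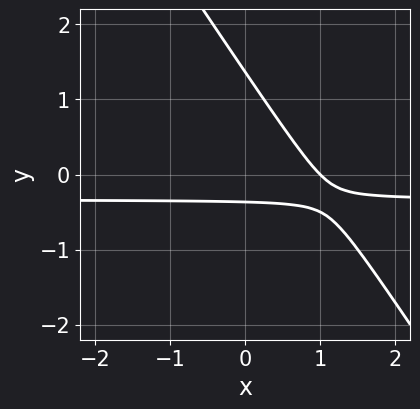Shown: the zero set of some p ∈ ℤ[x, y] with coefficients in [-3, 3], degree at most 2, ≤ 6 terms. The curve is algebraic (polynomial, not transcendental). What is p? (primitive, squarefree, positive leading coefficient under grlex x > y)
3*x*y + 2*y^2 + x - 2*y - 1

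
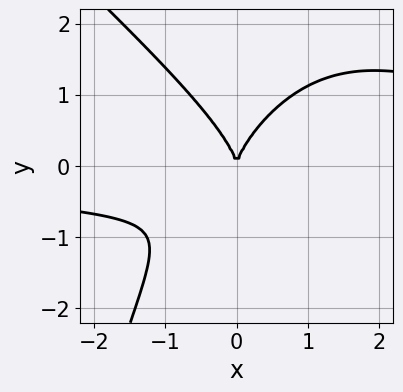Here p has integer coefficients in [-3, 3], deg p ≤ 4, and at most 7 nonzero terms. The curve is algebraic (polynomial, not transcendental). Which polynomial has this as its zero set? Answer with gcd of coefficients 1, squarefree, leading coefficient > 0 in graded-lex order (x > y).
First, deg p = 4.
Then, checking where it meets the axes: one y-axis crossing is at y = 0; it crosses the x-axis at the gridline x = 0.
Finally, fitting integer coefficients to these (and the overall shape) gives p.

x^3*y + x^2*y^2 - 2*x^2*y + 2*y^3 - 3*x^2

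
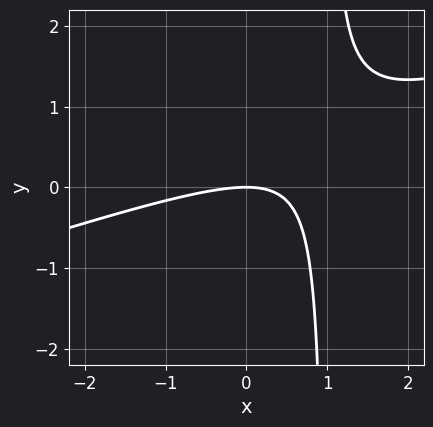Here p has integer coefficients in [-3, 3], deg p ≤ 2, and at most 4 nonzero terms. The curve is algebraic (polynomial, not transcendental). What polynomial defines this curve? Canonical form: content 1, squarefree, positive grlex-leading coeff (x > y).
1. The degree is 2 — the shape is more complex than any degree-1 curve.
2. From the axis intercepts and sections: one x-axis crossing is at x = 0; it crosses the y-axis at the gridline y = 0.
3. Assembling these constraints gives the stated polynomial.

x^2 - 3*x*y + 3*y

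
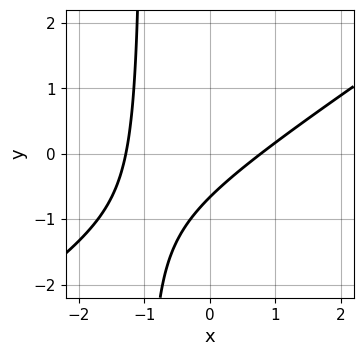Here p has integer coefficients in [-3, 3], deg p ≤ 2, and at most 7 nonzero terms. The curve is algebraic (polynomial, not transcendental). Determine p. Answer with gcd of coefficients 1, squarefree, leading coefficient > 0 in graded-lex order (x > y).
(a) deg p = 2. A generic line meets the curve in up to 2 points.
(b) Putting this together gives p.

2*x^2 - 3*x*y + x - 3*y - 2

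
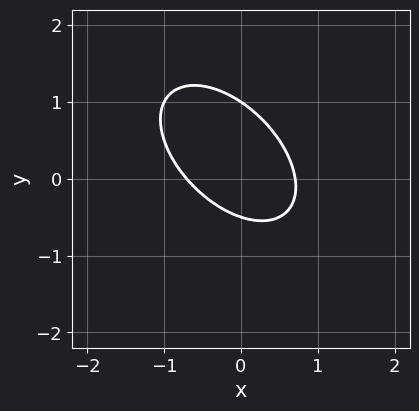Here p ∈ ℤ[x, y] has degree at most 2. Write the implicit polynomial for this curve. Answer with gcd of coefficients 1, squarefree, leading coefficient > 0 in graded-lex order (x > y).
Degree: a generic line meets the curve in up to 2 points, so deg p = 2.
From the axis intercepts and sections: it crosses the y-axis at the gridline y = 1.
Matching integer coefficients to the picture gives p.

2*x^2 + 2*x*y + 2*y^2 - y - 1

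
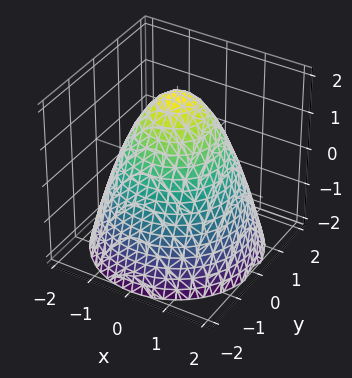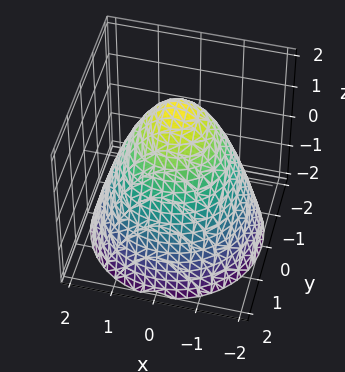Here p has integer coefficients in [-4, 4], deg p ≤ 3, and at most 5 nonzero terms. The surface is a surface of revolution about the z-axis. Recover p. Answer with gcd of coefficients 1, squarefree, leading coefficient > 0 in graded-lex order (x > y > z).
Degree: the shape is more complex than any degree-1 surface, so deg p = 2.
By symmetry, the z-axis is an axis of rotation, so x and y enter only as x² + y².
Observable constraints: it meets the z-axis at z = 2 (among the integer gridlines); a circular section at z = 0 has radius between 1 and 2.
Putting this together gives p.

x^2 + y^2 + z - 2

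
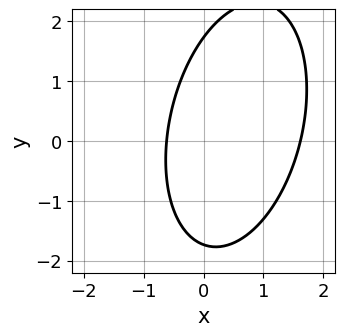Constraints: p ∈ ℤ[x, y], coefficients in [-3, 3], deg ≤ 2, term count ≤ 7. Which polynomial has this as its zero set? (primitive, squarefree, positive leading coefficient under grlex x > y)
3*x^2 - x*y + y^2 - 3*x - 3

(a) The degree is 2 — the shape is more complex than any degree-1 curve.
(b) Putting this together gives p.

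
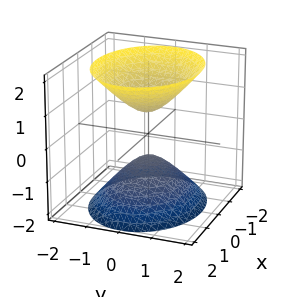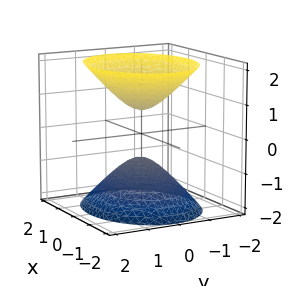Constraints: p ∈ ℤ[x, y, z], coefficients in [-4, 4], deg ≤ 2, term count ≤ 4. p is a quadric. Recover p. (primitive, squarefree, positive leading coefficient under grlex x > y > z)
1. I count 2 distinct pieces.
2. Degree: two separate bowl-shaped sheets opening away from each other; a quadric, so deg p = 2.
3. Symmetries: mirror symmetry x ↦ −x ⇒ only even powers of x; the z ↦ −z reflection is a symmetry, so z appears only in even powers; it's symmetric under y → −y, forcing even powers of y.
4. Checking where it meets the axes: it misses every integer gridline on the y-axis; the surface avoids every integer x-axis point in the box.
5. Assembling these constraints gives the stated polynomial.

2*x^2 + 3*y^2 - 2*z^2 + 1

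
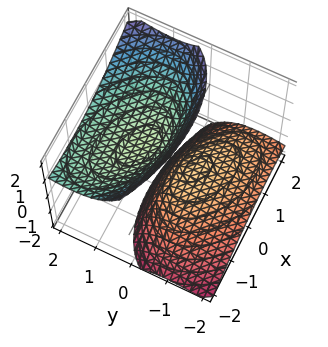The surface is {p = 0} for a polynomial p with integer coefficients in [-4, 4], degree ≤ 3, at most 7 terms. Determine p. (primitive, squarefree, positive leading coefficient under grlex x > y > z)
x^2 + x*y + 2*y^2 - 3*y*z - z^2 + 1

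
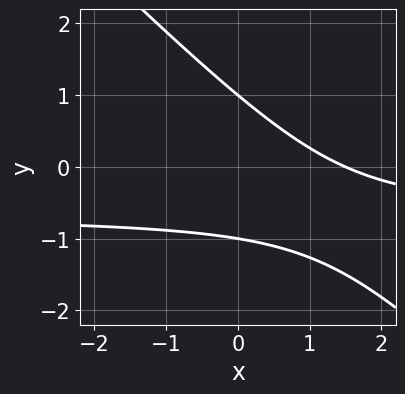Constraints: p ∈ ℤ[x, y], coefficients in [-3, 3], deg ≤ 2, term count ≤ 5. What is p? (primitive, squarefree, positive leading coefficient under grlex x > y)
3*x*y + 3*y^2 + 2*x - 3

The degree is 2 — a generic line meets the curve in up to 2 points.
From the axis intercepts and sections: the y-axis gridline crossings are at y ∈ {-1, 1}.
Assembling these constraints gives the stated polynomial.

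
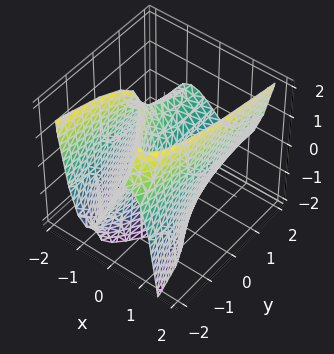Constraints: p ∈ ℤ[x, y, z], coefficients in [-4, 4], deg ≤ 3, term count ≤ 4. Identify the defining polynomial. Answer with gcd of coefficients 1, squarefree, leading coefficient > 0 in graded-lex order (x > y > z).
2*x^3 - y*z - 3*x - z

1. The degree is 3 — the shape is more complex than any degree-2 surface.
2. Checking where it meets the axes: the visible y-axis segment lies entirely on the surface; it meets the x-axis at x = 0 (among the integer gridlines); it meets the z-axis at z = 0 (among the integer gridlines).
3. Matching integer coefficients to the picture gives p.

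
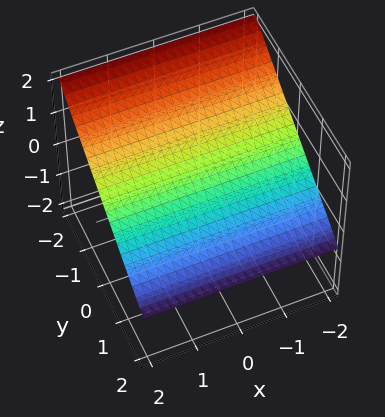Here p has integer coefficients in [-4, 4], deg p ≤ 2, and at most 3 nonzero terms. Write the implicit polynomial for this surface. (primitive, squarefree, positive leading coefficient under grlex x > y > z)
First, the degree is 1 — the surface is flat (a plane).
Next, from the axis intercepts and sections: it meets the y-axis at y = 1 (among the integer gridlines); no x-intercept at any integer in the box.
Finally, the integer polynomial consistent with all of this is the stated p.

2*y + 3*z - 2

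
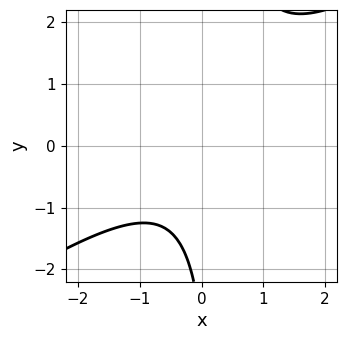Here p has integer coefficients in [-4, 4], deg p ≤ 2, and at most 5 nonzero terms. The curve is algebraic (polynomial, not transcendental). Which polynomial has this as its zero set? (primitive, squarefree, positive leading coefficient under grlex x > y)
deg p = 2.
Checking where it meets the axes: the curve avoids every integer x-axis point in the box; it misses every integer gridline on the y-axis.
Solving for integer coefficients yields p as stated.

2*x^2 - 3*x*y + y + 3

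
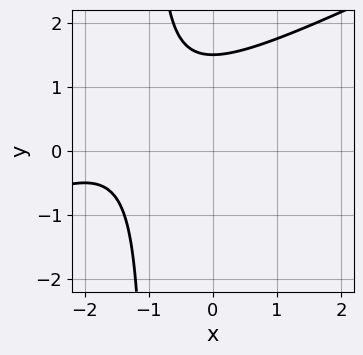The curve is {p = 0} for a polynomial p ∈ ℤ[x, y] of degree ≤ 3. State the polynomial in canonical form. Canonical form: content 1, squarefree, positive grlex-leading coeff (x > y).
(a) deg p = 2. No degree-1 curve has this shape.
(b) From the axis intercepts and sections: no x-intercept at any integer in the box.
(c) Together with the visible shape, these determine p as stated.

x^2 - 2*x*y + 3*x - 2*y + 3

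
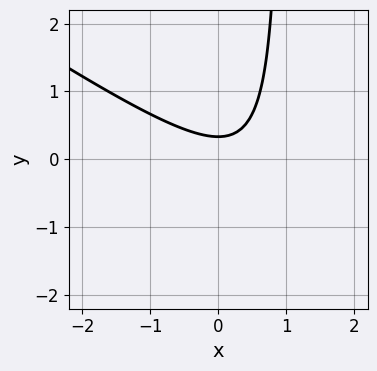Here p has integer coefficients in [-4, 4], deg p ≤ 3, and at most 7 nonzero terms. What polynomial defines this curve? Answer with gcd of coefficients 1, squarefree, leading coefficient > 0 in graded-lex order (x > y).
1. The degree is 2 — a generic line meets the curve in up to 2 points.
2. Observable constraints: it misses every integer gridline on the x-axis.
3. Assembling these constraints gives the stated polynomial.

2*x^2 + 3*x*y - x - 3*y + 1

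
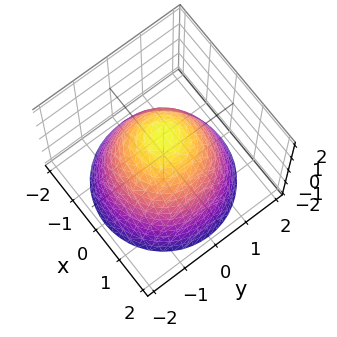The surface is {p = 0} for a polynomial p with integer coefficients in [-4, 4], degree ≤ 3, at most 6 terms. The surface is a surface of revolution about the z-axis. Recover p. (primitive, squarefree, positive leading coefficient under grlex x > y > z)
First, the degree is 2 — a generic line meets the surface in up to 2 points.
Next, by symmetry, every cross-section ⟂ z is a circle, so x, y appear only via x² + y².
Next, from the axis intercepts and sections: a circular section at z = 0 has radius between 1 and 2.
Finally, matching integer coefficients to the picture gives p.

2*x^2 + 2*y^2 + 2*z - 3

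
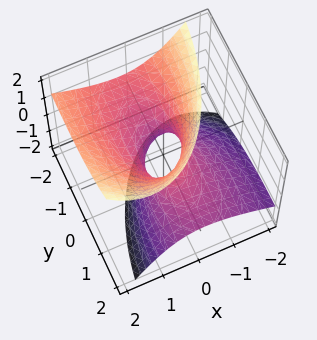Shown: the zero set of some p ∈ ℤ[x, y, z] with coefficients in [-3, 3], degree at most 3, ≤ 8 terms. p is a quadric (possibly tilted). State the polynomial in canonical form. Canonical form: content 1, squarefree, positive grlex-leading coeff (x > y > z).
3*x^2 - 3*x*z + y^2 + 3*y*z - 2*z^2 - 1

The degree is 2 — no degree-1 surface has this shape.
Checking where it meets the axes: the surface avoids every integer z-axis point in the box; among the integer gridlines, it crosses the y-axis at y ∈ {-1, 1}.
Assembling these constraints gives the stated polynomial.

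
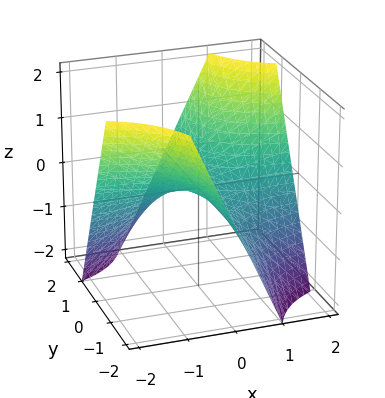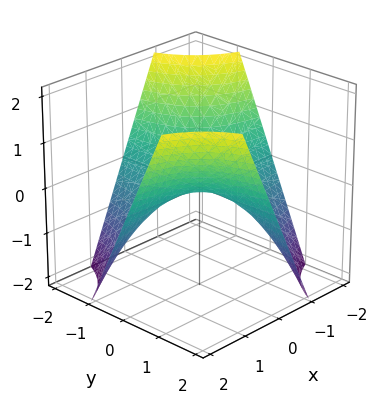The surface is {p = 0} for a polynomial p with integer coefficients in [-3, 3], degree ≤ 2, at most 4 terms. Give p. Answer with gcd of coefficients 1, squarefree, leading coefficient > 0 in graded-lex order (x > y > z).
x*y - z

1. Degree: a hyperbolic paraboloid; a quadric, so deg p = 2.
2. Reading off the gridlines: it meets the z-axis at z = 0 (among the integer gridlines); every point of the y-axis in the box is on the surface.
3. The integer polynomial consistent with all of this is the stated p.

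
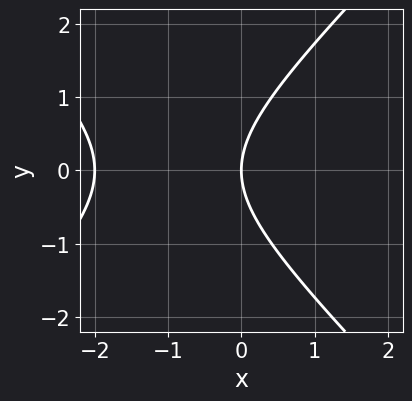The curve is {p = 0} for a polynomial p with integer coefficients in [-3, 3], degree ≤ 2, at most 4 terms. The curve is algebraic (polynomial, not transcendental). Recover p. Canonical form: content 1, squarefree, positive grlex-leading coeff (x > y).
x^2 - y^2 + 2*x

First, the degree is 2 — no degree-1 curve has this shape.
Next, symmetries: it's symmetric under y → −y, forcing even powers of y.
Next, from the axis intercepts and sections: it crosses the y-axis at the gridline y = 0; the x-axis gridline crossings are at x ∈ {-2, 0}.
Finally, solving for integer coefficients yields p as stated.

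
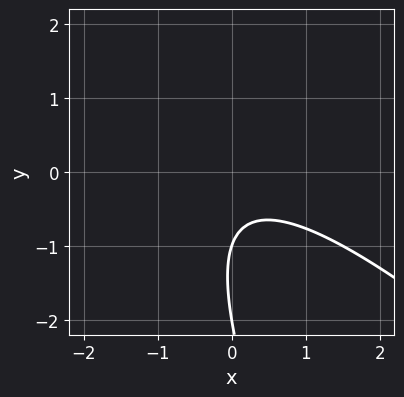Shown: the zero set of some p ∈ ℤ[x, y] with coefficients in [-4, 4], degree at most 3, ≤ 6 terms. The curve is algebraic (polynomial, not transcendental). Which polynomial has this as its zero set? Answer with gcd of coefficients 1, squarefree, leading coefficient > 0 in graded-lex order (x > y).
2*x^2 + 3*x*y + y^2 + 3*y + 2

(a) The degree is 2 — no degree-1 curve has this shape.
(b) Checking where it meets the axes: the y-axis gridline crossings are at y ∈ {-2, -1}; no x-intercept at any integer in the box.
(c) Putting this together gives p.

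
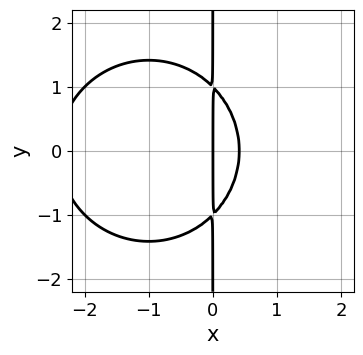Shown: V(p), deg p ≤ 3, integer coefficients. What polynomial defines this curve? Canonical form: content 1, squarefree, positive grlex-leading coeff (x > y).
deg p = 3.
Symmetries: the y ↦ −y reflection is a symmetry, so y appears only in even powers.
Against the integer gridlines: every point of the y-axis in the box is on the curve; it meets the x-axis at x = 0 (among the integer gridlines).
These observations pin down the coefficients.

x^3 + x*y^2 + 2*x^2 - x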